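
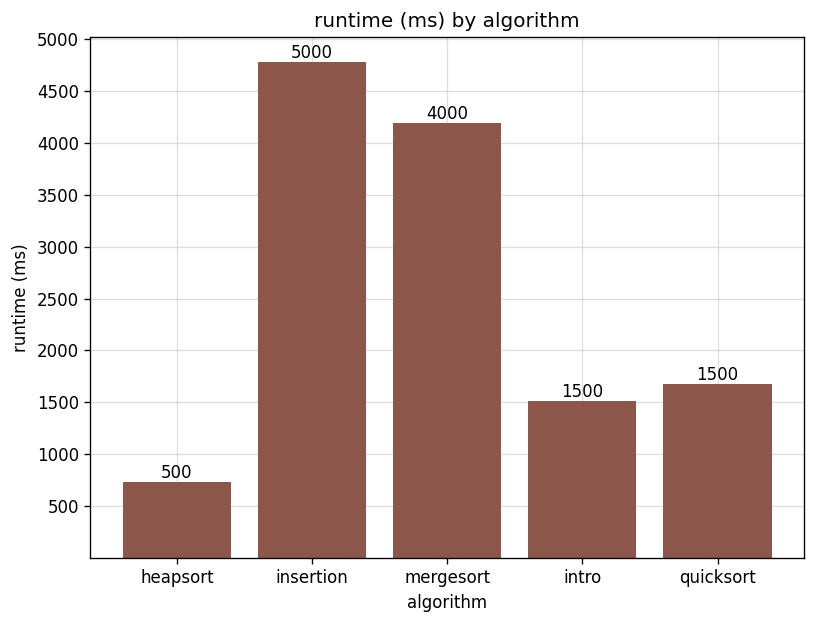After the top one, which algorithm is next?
Top 3: insertion ≈ 5000, mergesort ≈ 4000, quicksort ≈ 1500.

mergesort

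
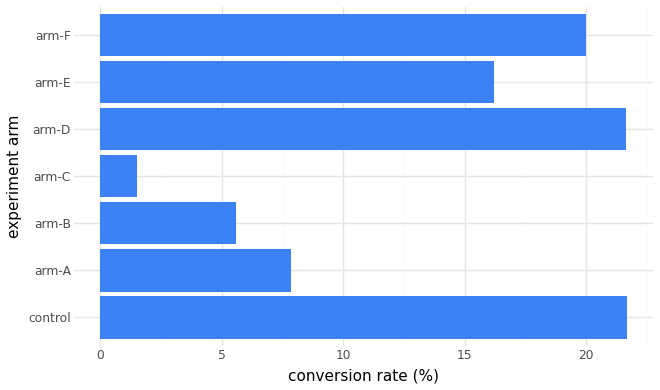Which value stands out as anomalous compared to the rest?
arm-C

arm-C ≈ 2; the rest sit between ≈ 6 and ≈ 22.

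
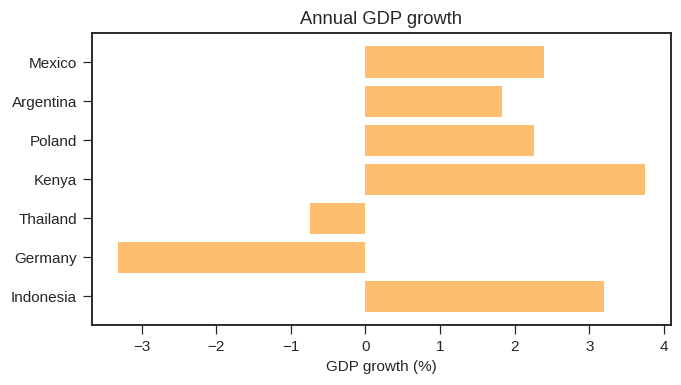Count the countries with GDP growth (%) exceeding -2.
Above -2: Mexico, Argentina, Poland, Kenya, Thailand, Indonesia.

6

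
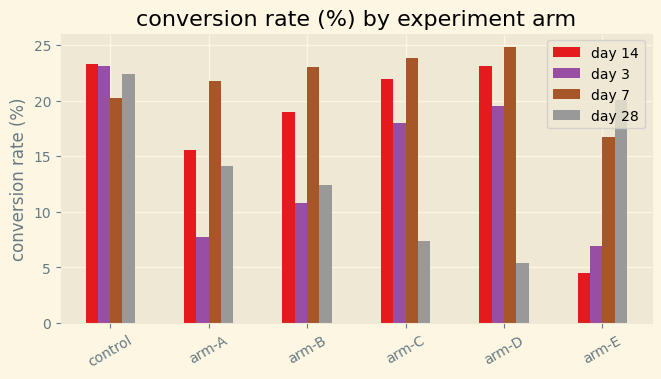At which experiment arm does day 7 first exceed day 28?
control: day 7 ≈ 20 vs day 28 ≈ 20 (not yet); arm-A: day 7 ≈ 20 vs day 28 ≈ 15 (first crossover).

arm-A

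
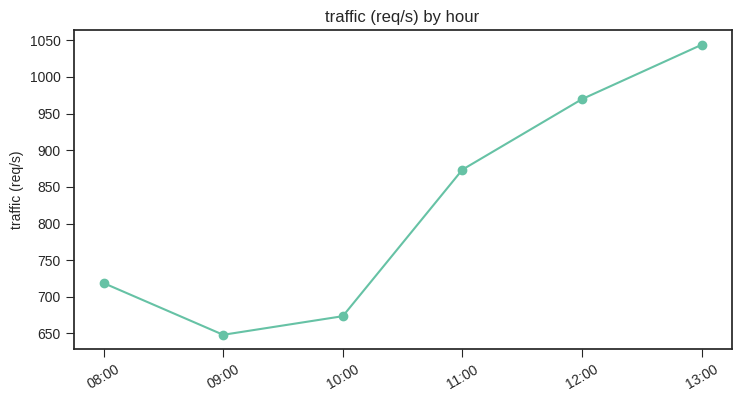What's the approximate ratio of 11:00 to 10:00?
≈ 1.31×

11:00 ≈ 850, 10:00 ≈ 650; 850/650 ≈ 1.31.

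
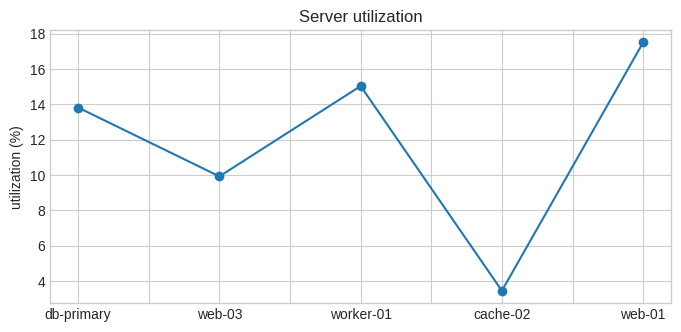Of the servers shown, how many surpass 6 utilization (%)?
Above 6: db-primary, web-03, worker-01, web-01.

4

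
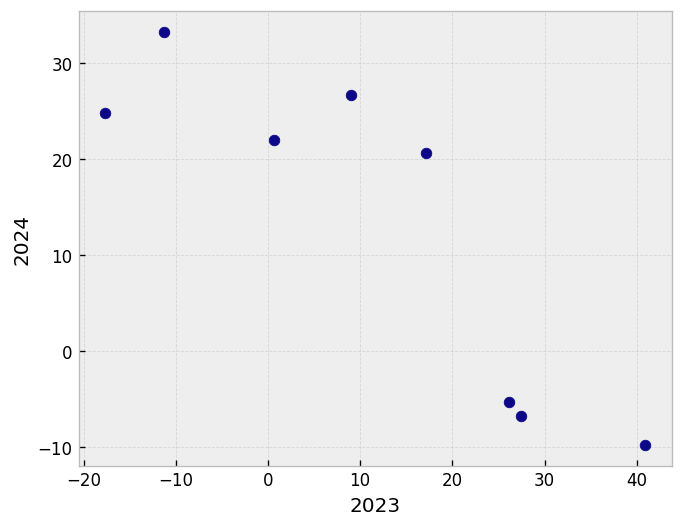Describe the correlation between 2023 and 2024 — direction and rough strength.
Points are negatively correlated; strong (|r| ≈ 0.9).

negative, strong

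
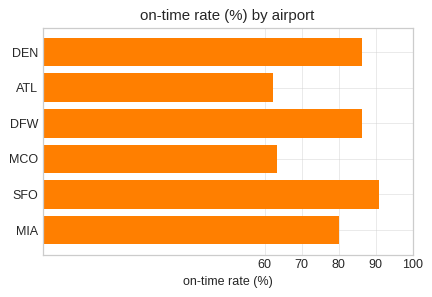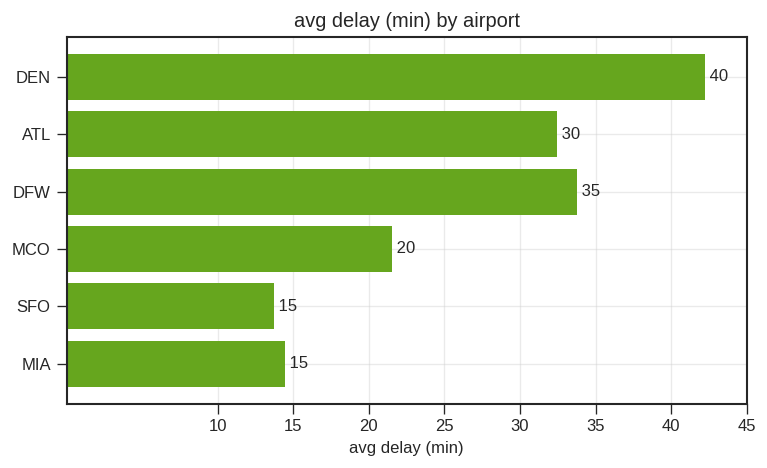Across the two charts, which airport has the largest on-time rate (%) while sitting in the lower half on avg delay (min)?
Chart 2 median avg delay (min) ≈ 25; below-median airports: MCO, SFO, MIA. Among those, SFO has the highest on-time rate (%) (≈ 90).

SFO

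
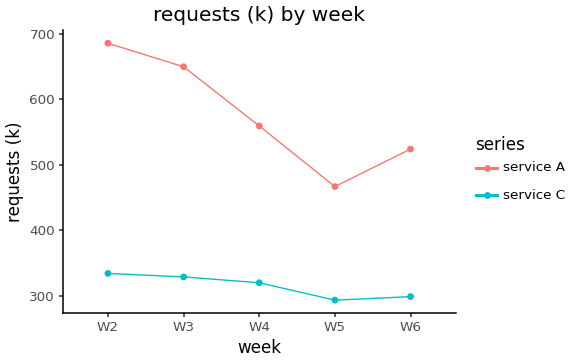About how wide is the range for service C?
Max W2 ≈ 350, min W5 ≈ 300; range ≈ 50.

≈ 50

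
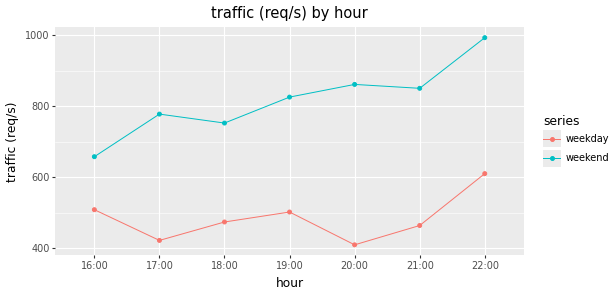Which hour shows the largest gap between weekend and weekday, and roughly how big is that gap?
20:00, ≈ 450 req/s

20:00: weekend ≈ 850, weekday ≈ 400 → gap ≈ 450. Next-largest (21:00) is only ≈ 400.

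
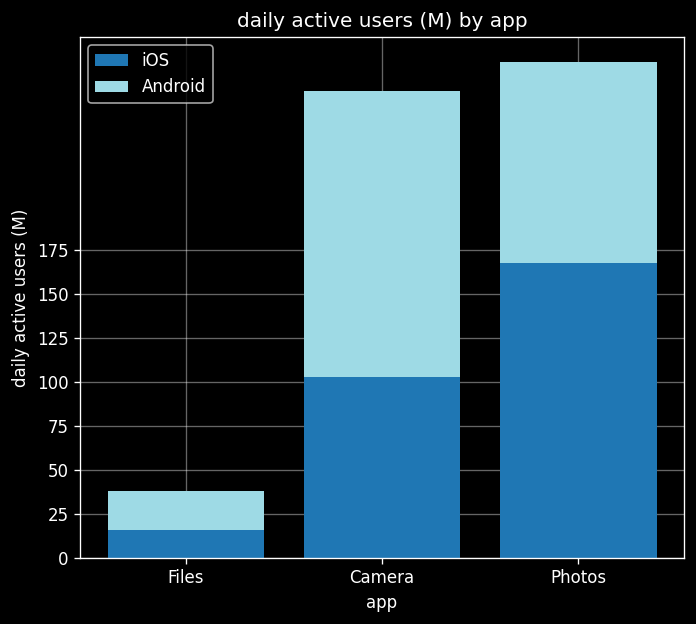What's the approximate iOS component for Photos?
≈ 175

iOS top ≈ 175, bottom ≈ 0; segment ≈ 175.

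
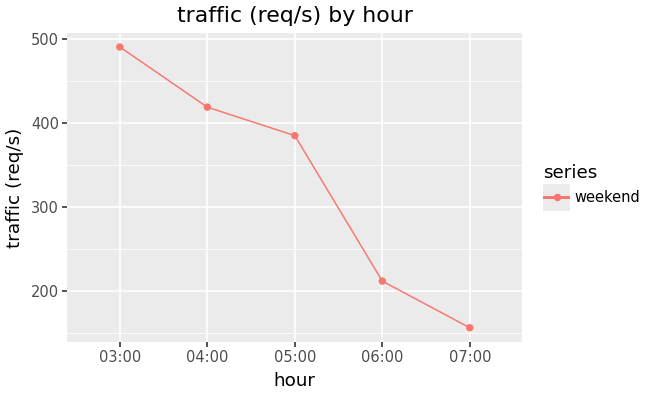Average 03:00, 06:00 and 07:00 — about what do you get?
≈ 283

(500 + 200 + 150) / 3 ≈ 283.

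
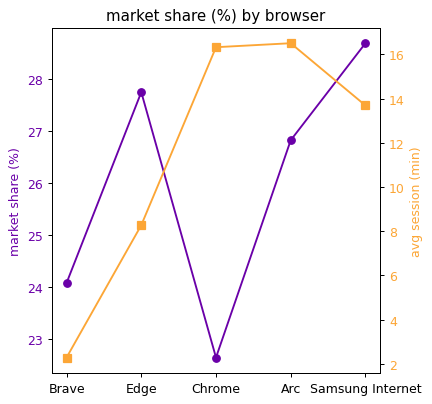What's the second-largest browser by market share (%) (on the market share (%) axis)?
Top 3 (on the market share (%) axis): Samsung Internet ≈ 29, Edge ≈ 28, Arc ≈ 27.

Edge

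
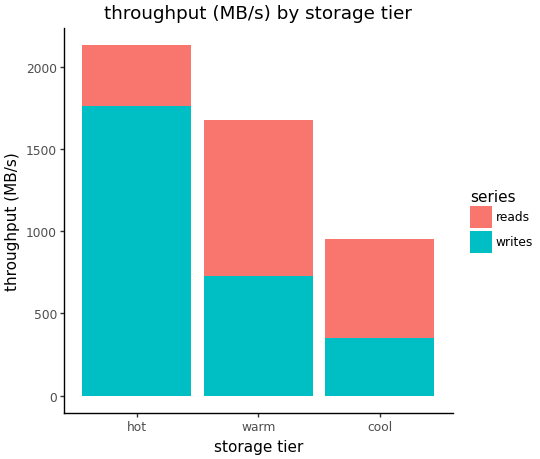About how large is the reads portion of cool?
≈ 600

reads top ≈ 1000, bottom ≈ 400; segment ≈ 600.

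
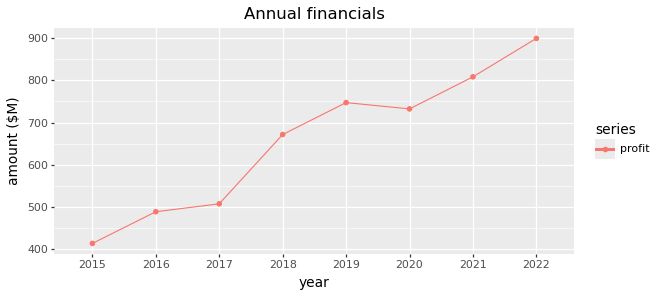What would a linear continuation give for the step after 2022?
≈ 975

Last three: 750, 800, 900 → slope ≈ 75/step → next ≈ 975.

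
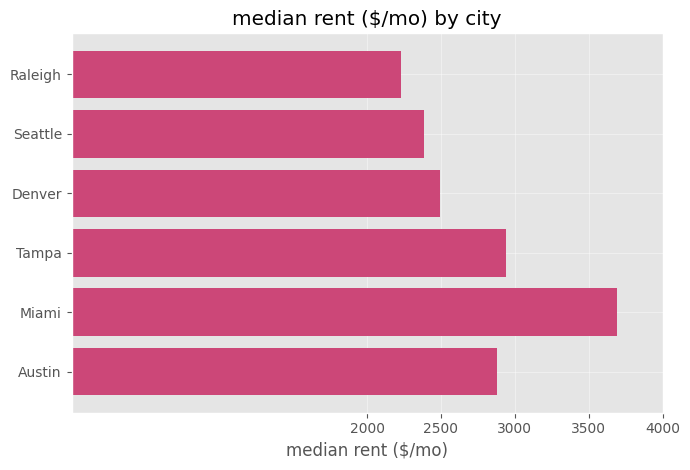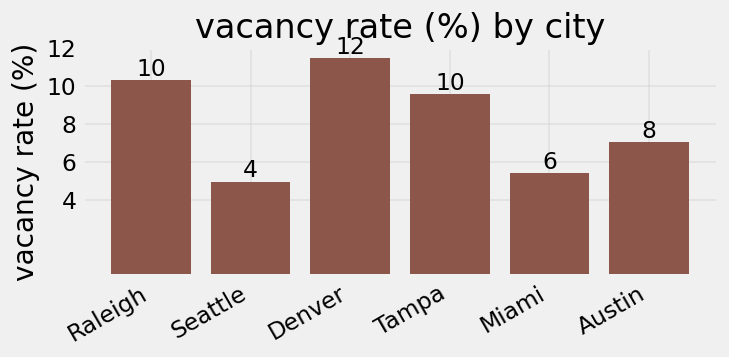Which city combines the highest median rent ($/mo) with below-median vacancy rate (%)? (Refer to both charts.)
Miami

Chart 2 median vacancy rate (%) ≈ 8; below-median cities: Seattle, Miami, Austin. Among those, Miami has the highest median rent ($/mo) (≈ 3500).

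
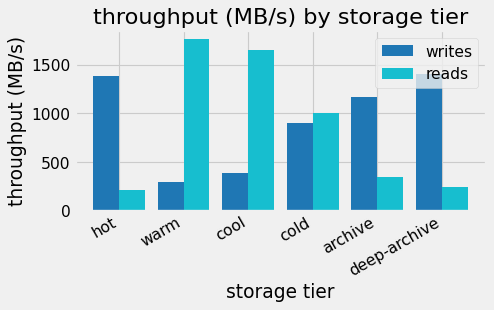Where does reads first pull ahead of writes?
warm

hot: reads ≈ 200 vs writes ≈ 1400 (not yet); warm: reads ≈ 1800 vs writes ≈ 200 (first crossover).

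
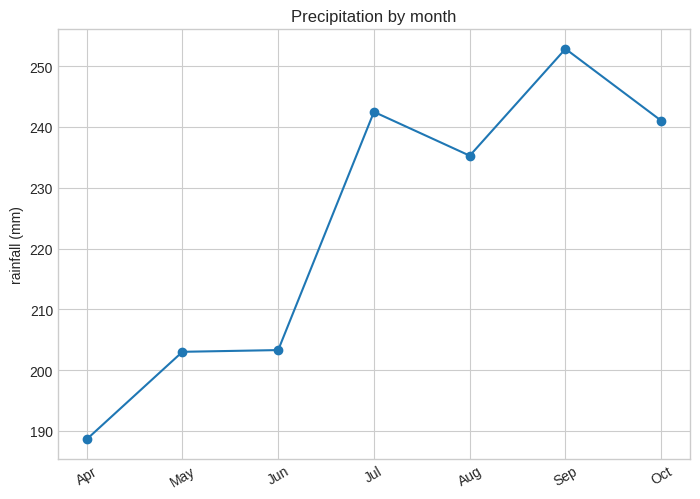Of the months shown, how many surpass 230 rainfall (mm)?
4

Above 230: Jul, Aug, Sep, Oct.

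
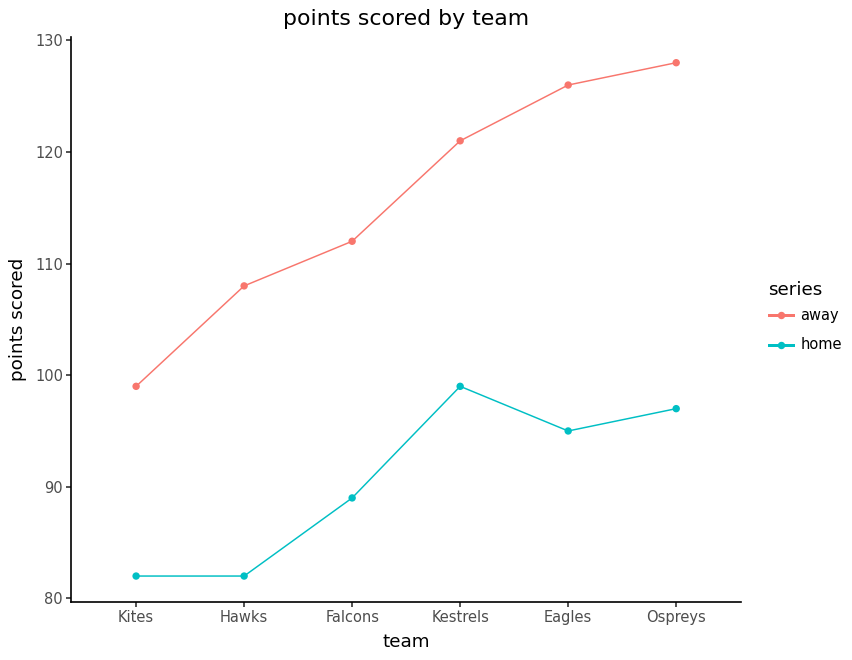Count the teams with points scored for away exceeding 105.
Above 105: Hawks, Falcons, Kestrels, Eagles, Ospreys.

5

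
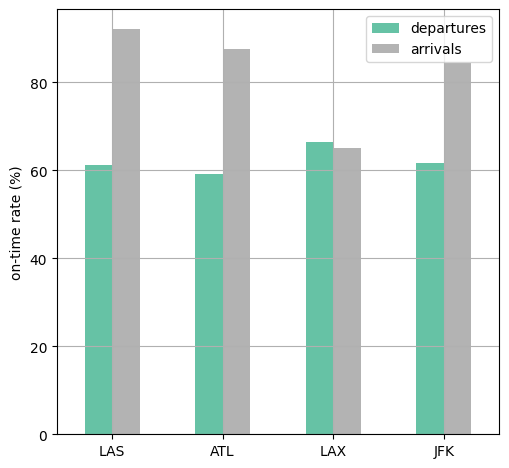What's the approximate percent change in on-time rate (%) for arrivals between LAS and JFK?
LAS ≈ 90, JFK ≈ 80; (80 − 90) / 90 ≈ -11.1%.

≈ -11.1%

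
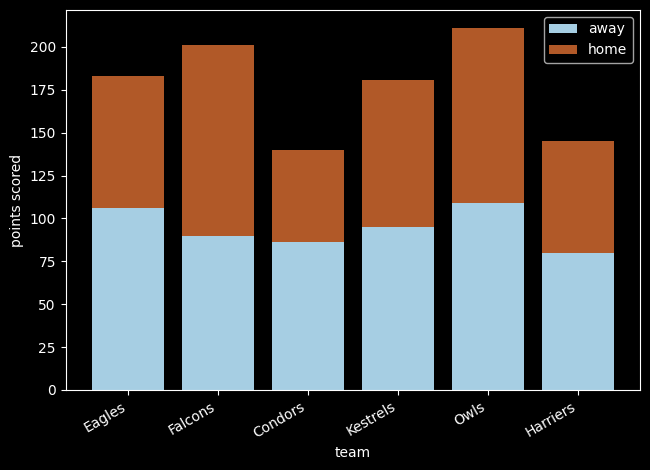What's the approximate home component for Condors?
≈ 60

home top ≈ 140, bottom ≈ 80; segment ≈ 60.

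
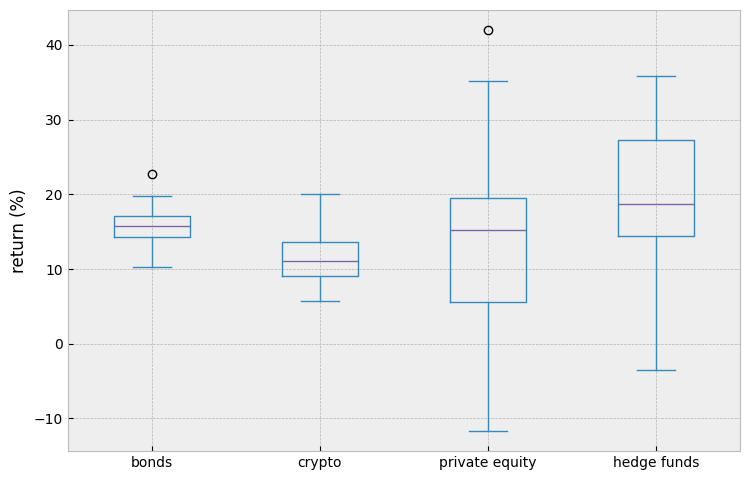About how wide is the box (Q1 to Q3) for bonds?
≈ 3

Q3 ≈ 17, Q1 ≈ 14; IQR ≈ 3.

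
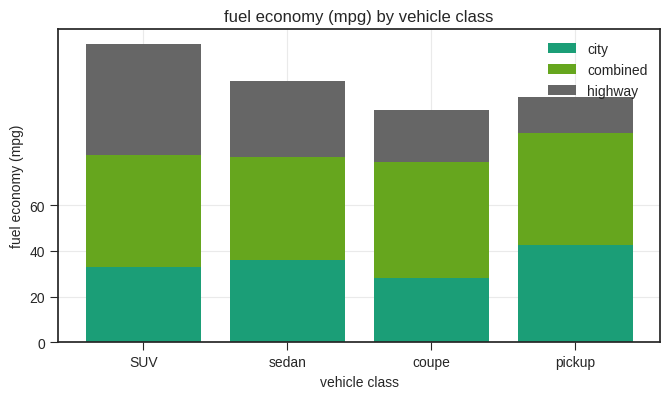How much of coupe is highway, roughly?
highway top ≈ 100, bottom ≈ 80; segment ≈ 20.

≈ 20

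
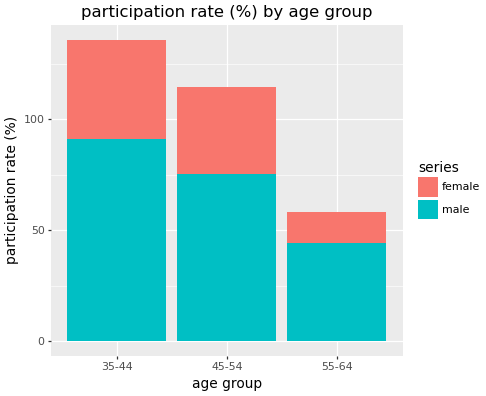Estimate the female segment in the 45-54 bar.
≈ 40

female top ≈ 120, bottom ≈ 80; segment ≈ 40.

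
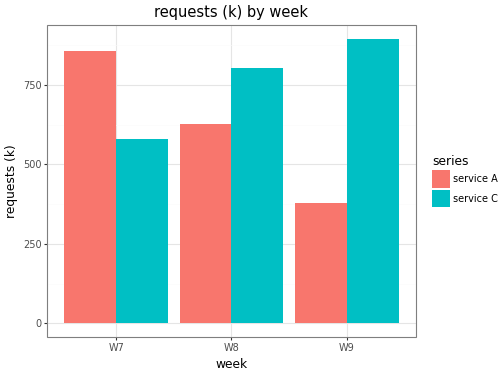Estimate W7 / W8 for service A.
≈ 1.5×

W7 ≈ 900, W8 ≈ 600; 900/600 ≈ 1.5.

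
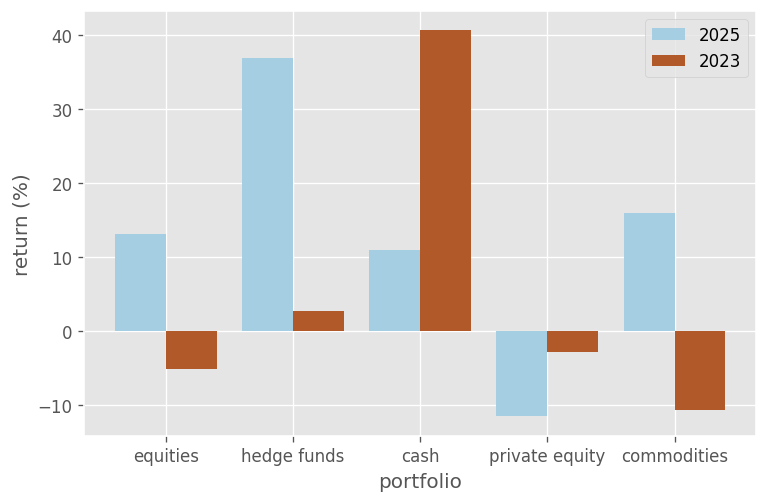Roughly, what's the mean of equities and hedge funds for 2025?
(15 + 35) / 2 ≈ 25.

≈ 25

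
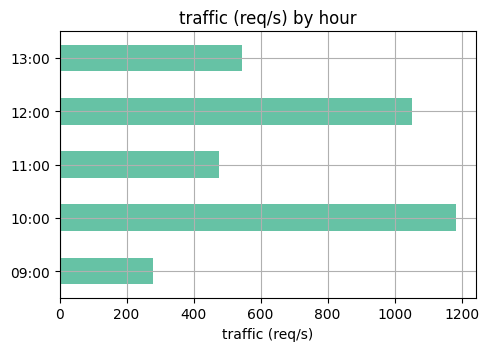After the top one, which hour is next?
Top 3: 10:00 ≈ 1200, 12:00 ≈ 1100, 13:00 ≈ 500.

12:00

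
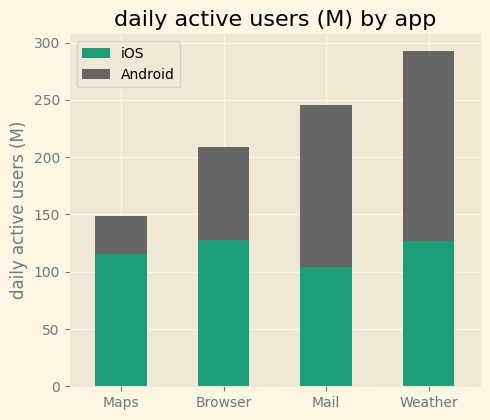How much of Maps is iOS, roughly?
iOS top ≈ 125, bottom ≈ 0; segment ≈ 125.

≈ 125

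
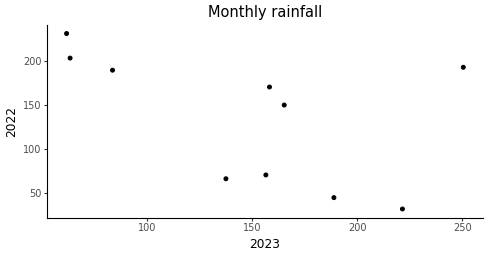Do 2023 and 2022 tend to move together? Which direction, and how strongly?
negative, moderate

Points are negatively correlated; moderate (|r| ≈ 0.5).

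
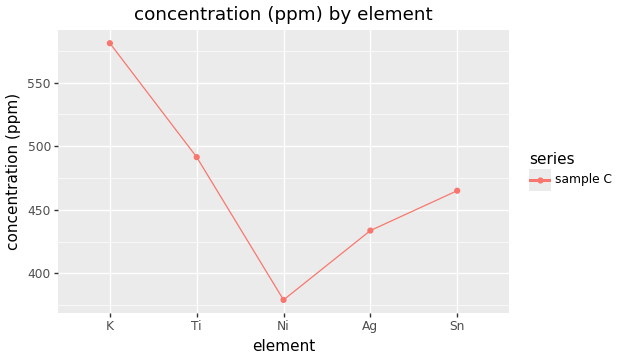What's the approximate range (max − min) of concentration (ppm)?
≈ 200

Max K ≈ 580, min Ni ≈ 380; range ≈ 200.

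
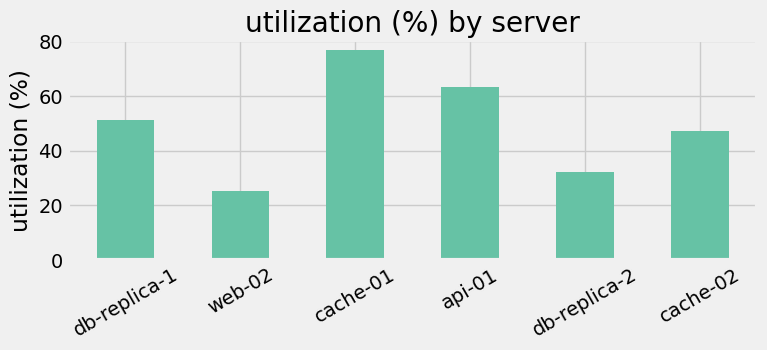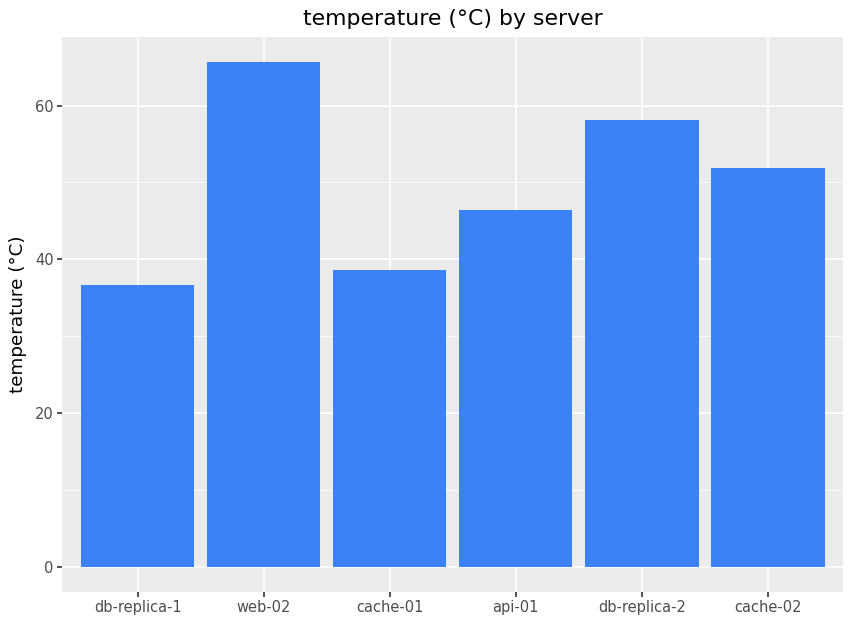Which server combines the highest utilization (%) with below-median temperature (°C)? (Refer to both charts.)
Chart 2 median temperature (°C) ≈ 50; below-median servers: db-replica-1, cache-01, api-01. Among those, cache-01 has the highest utilization (%) (≈ 80).

cache-01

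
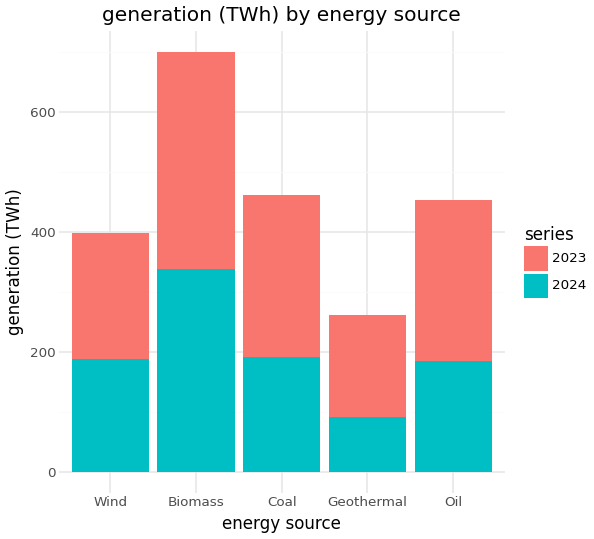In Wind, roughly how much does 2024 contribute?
≈ 200

2024 top ≈ 200, bottom ≈ 0; segment ≈ 200.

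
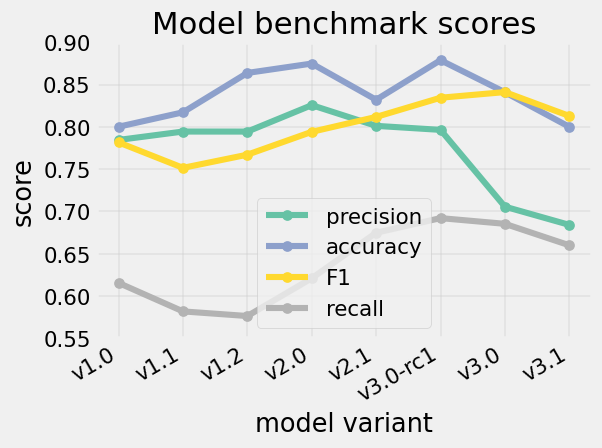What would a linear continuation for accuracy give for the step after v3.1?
Last three: 0.90, 0.85, 0.80 → slope ≈ -0.05/step → next ≈ 0.75.

≈ 0.75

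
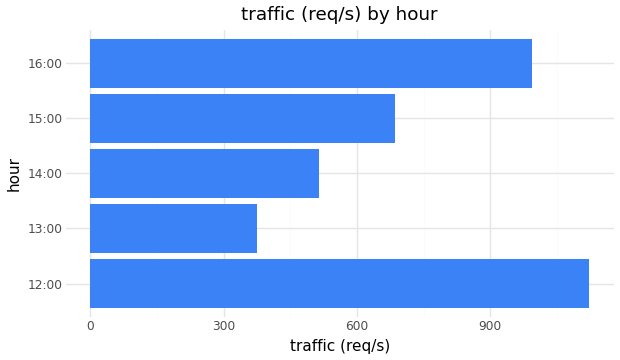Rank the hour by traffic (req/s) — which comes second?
Top 3: 12:00 ≈ 1100, 16:00 ≈ 1000, 15:00 ≈ 700.

16:00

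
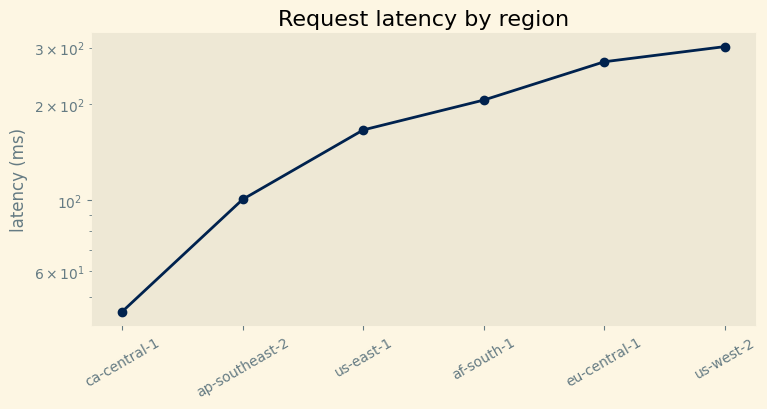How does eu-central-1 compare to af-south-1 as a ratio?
≈ 1.38×

eu-central-1 ≈ 275, af-south-1 ≈ 200; 275/200 ≈ 1.38.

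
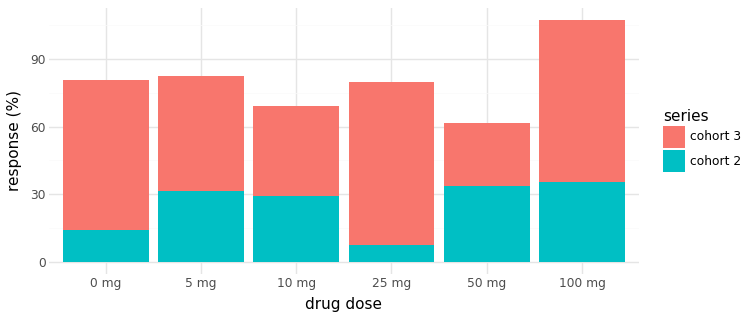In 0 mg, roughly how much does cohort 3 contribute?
≈ 70

cohort 3 top ≈ 80, bottom ≈ 10; segment ≈ 70.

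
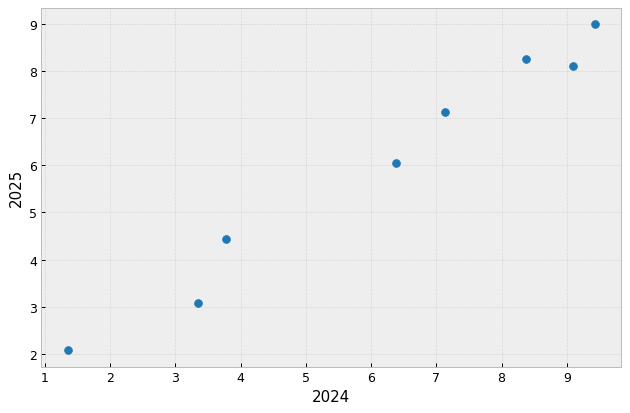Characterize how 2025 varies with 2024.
Points are positively correlated; strong (|r| ≈ 1.0).

positive, strong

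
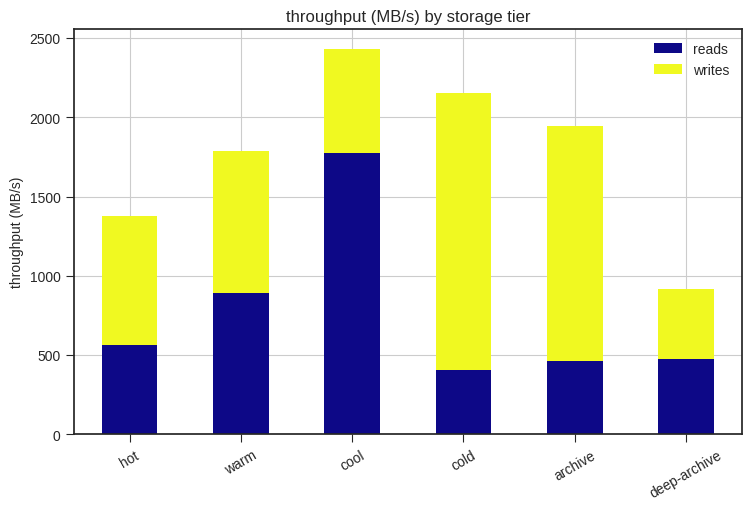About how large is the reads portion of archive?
≈ 500

reads top ≈ 500, bottom ≈ 0; segment ≈ 500.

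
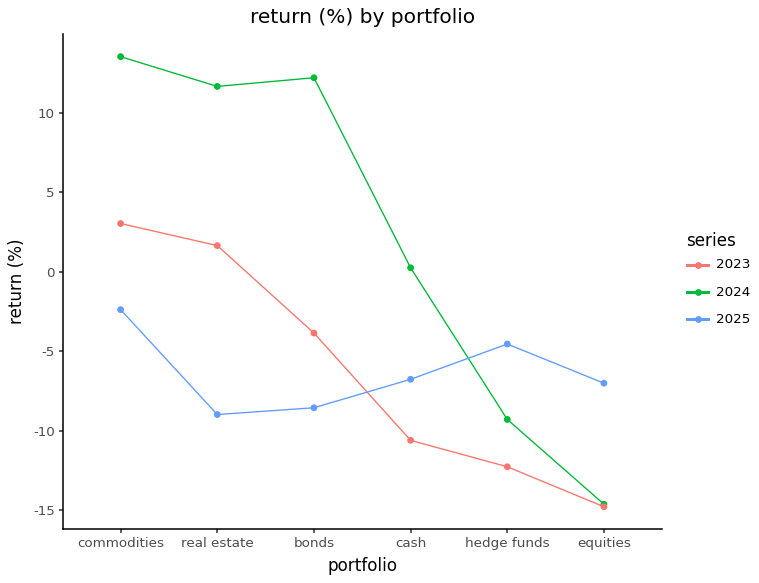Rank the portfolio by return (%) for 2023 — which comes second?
Top 3 for 2023: commodities ≈ 5, real estate ≈ 0, bonds ≈ -5.

real estate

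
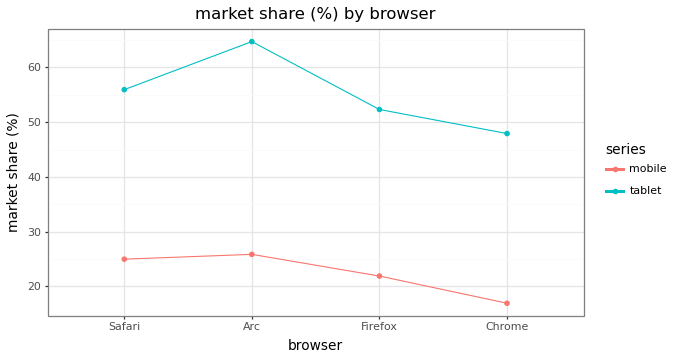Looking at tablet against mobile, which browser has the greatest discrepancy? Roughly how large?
Arc: tablet ≈ 65, mobile ≈ 25 → gap ≈ 40. Next-largest (Chrome) is only ≈ 35.

Arc, ≈ 40 %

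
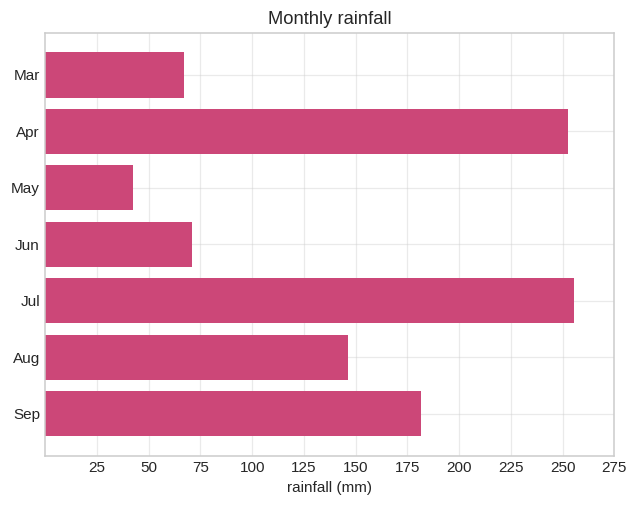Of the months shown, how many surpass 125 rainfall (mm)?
Above 125: Apr, Jul, Aug, Sep.

4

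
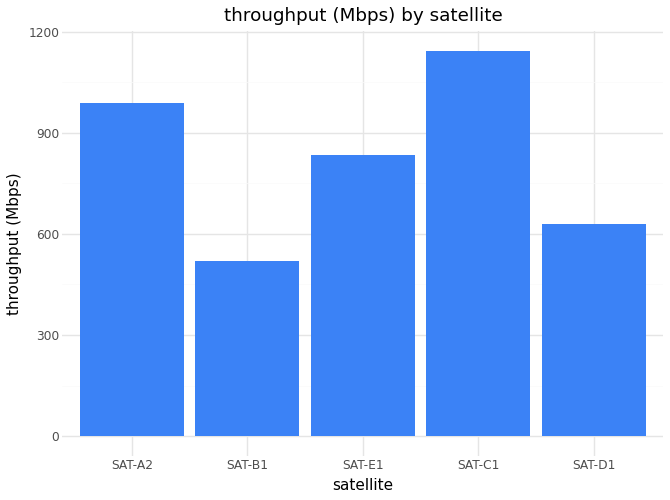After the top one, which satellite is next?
SAT-A2

Top 3: SAT-C1 ≈ 1100, SAT-A2 ≈ 1000, SAT-E1 ≈ 800.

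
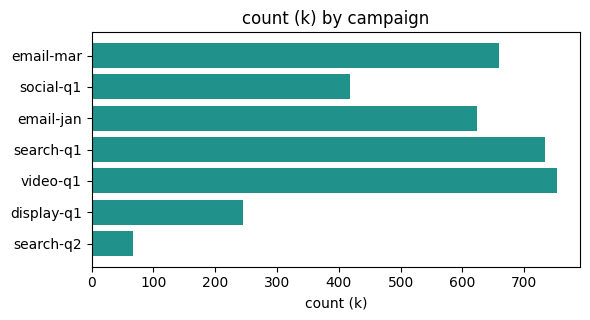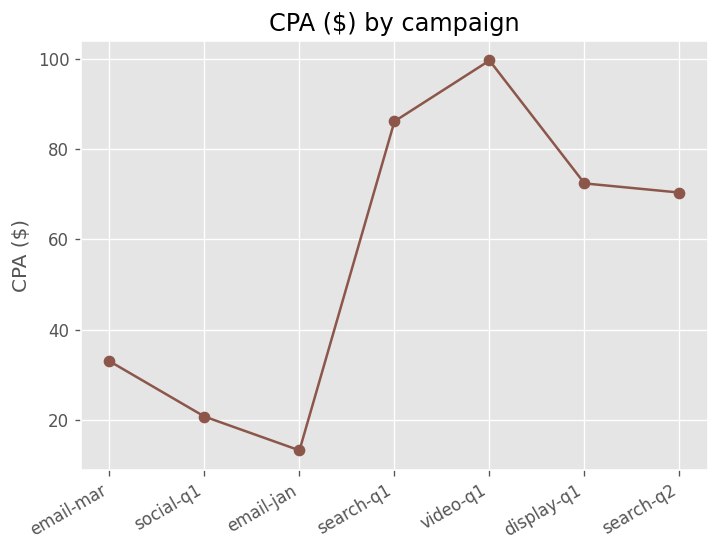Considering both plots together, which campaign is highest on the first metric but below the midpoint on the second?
Chart 2 median CPA ($) ≈ 70; below-median campaigns: email-mar, social-q1, email-jan. Among those, email-mar has the highest count (k) (≈ 700).

email-mar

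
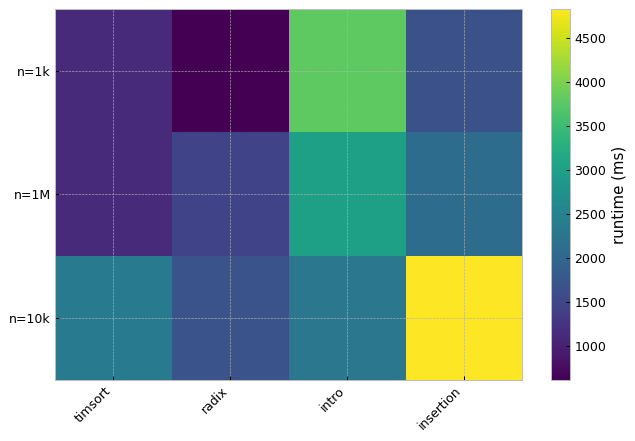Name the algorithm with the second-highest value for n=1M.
insertion

Top 3 for n=1M: intro ≈ 3000, insertion ≈ 2000, radix ≈ 1500.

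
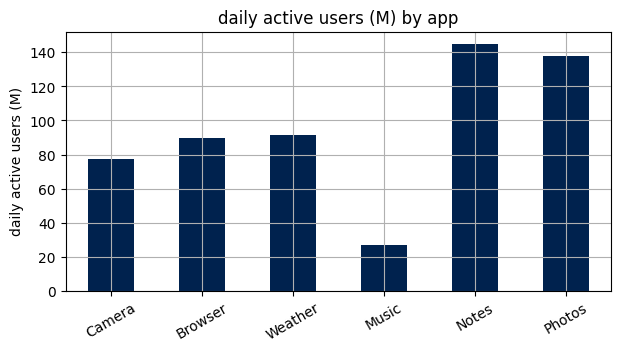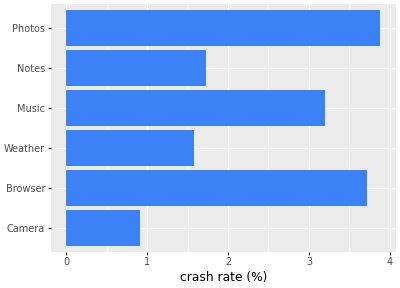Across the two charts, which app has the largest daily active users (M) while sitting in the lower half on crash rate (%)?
Chart 2 median crash rate (%) ≈ 2.5; below-median apps: Camera, Weather, Notes. Among those, Notes has the highest daily active users (M) (≈ 140).

Notes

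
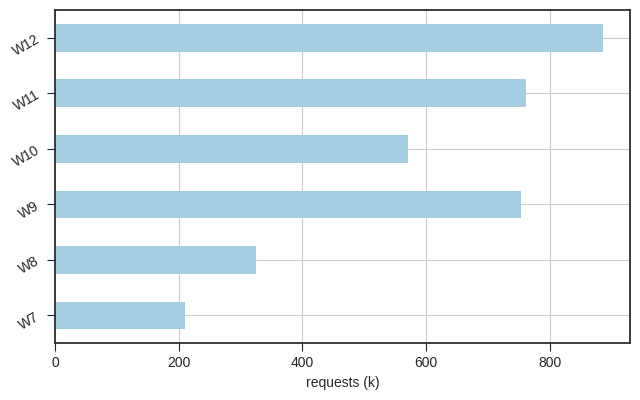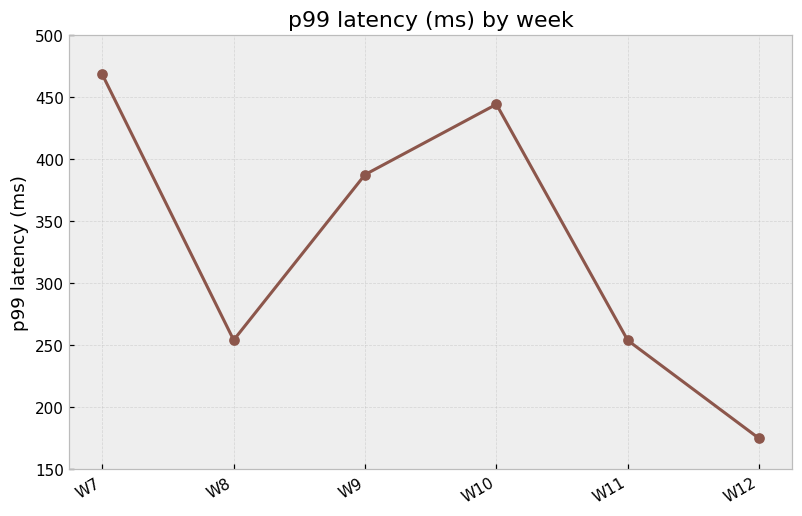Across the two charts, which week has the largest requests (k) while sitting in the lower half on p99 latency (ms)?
W12

Chart 2 median p99 latency (ms) ≈ 300; below-median weeks: W8, W11, W12. Among those, W12 has the highest requests (k) (≈ 900).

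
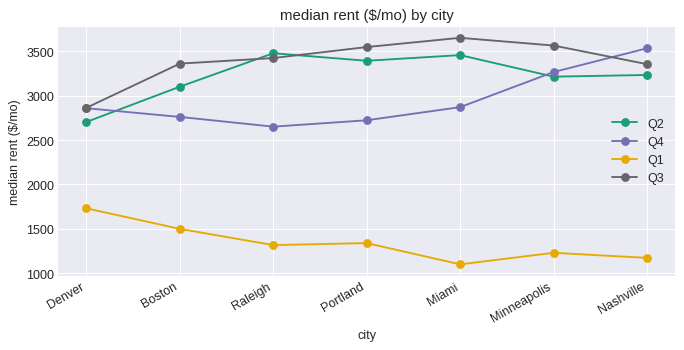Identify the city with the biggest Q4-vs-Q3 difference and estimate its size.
Portland, ≈ 1000 $/mo

Portland: Q4 ≈ 2500, Q3 ≈ 3500 → gap ≈ 1000. Next-largest (Miami) is only ≈ 500.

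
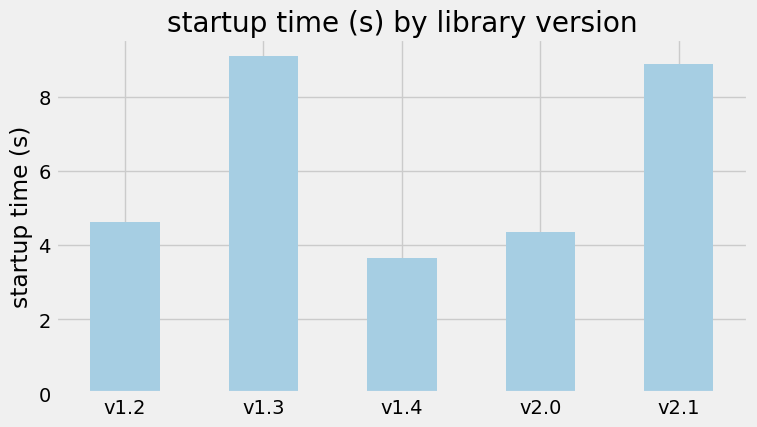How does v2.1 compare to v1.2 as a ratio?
v2.1 ≈ 9, v1.2 ≈ 5; 9/5 ≈ 1.8.

≈ 1.8×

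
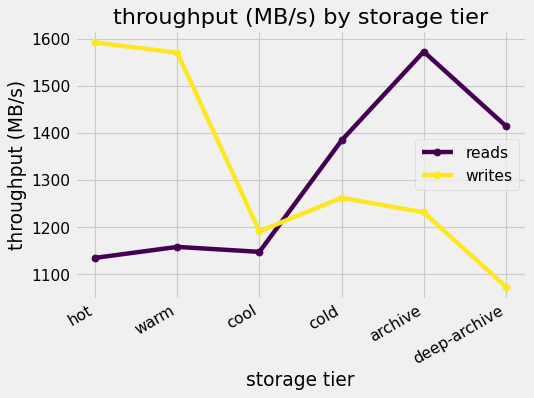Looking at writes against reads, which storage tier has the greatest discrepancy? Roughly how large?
hot, ≈ 450 MB/s

hot: writes ≈ 1600, reads ≈ 1150 → gap ≈ 450. Next-largest (warm) is only ≈ 400.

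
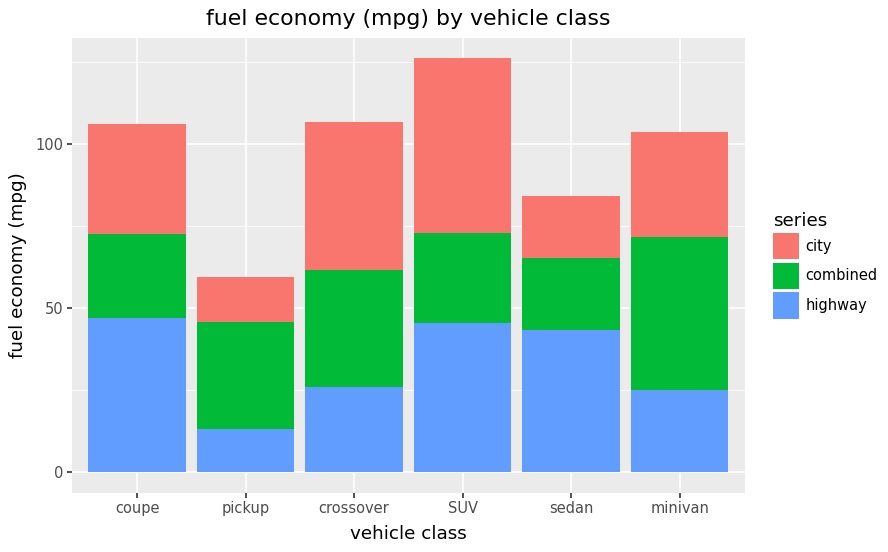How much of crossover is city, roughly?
≈ 40

city top ≈ 100, bottom ≈ 60; segment ≈ 40.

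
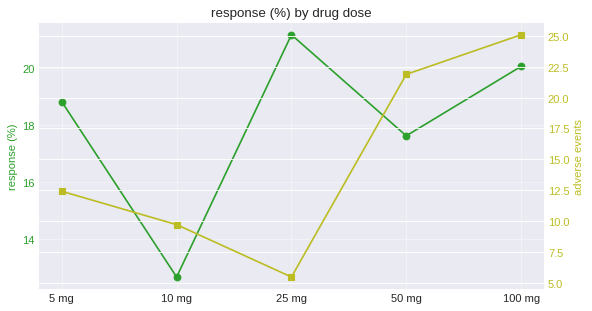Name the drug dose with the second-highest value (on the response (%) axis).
100 mg

Top 3 (on the response (%) axis): 25 mg ≈ 21, 100 mg ≈ 20, 5 mg ≈ 19.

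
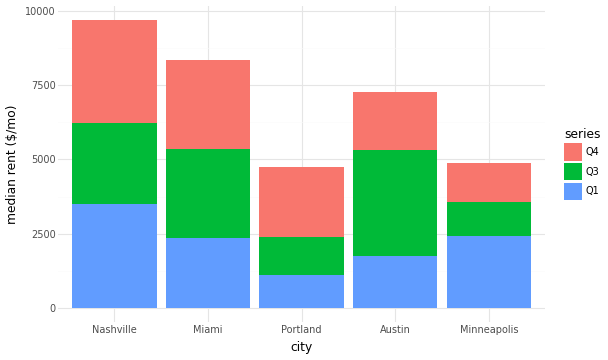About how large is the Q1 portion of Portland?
≈ 1000

Q1 top ≈ 1000, bottom ≈ 0; segment ≈ 1000.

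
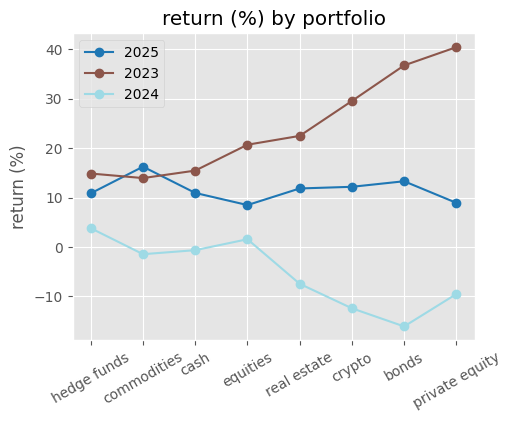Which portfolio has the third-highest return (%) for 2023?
Top 4 for 2023: private equity ≈ 40, bonds ≈ 35, crypto ≈ 30, real estate ≈ 20.

crypto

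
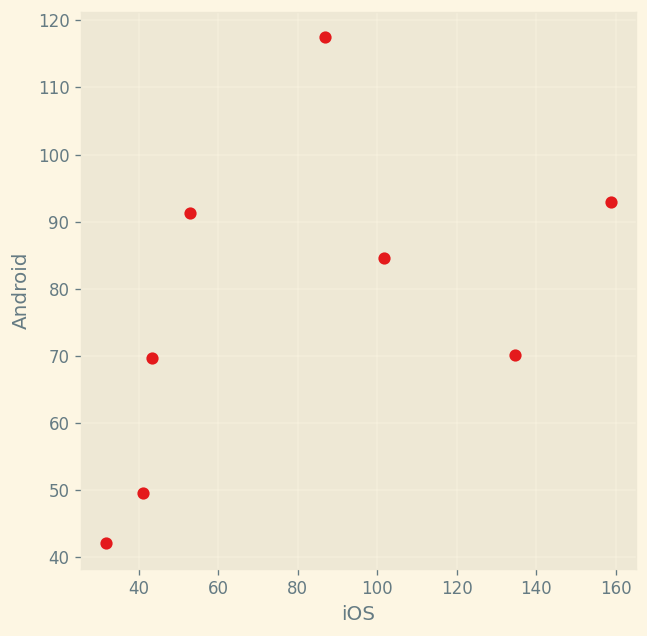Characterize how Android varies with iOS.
positive, moderate

Points are positively correlated; moderate (|r| ≈ 0.5).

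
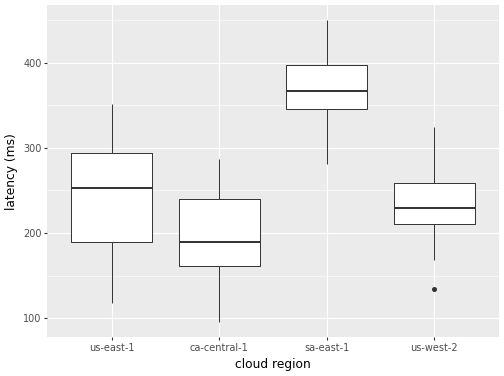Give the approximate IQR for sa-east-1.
≈ 60

Q3 ≈ 400, Q1 ≈ 340; IQR ≈ 60.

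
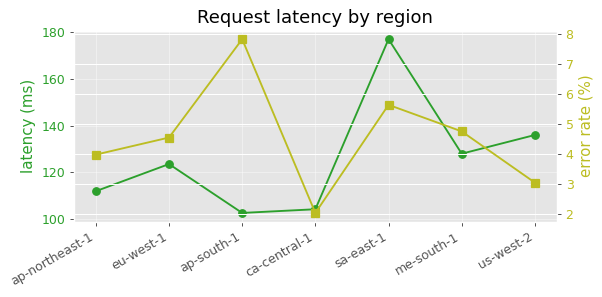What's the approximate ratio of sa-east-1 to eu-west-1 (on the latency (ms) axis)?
≈ 1.5×

sa-east-1 ≈ 180, eu-west-1 ≈ 120; 180/120 ≈ 1.5.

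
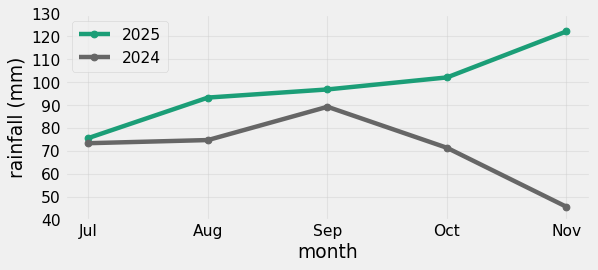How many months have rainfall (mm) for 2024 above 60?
Above 60: Jul, Aug, Sep, Oct.

4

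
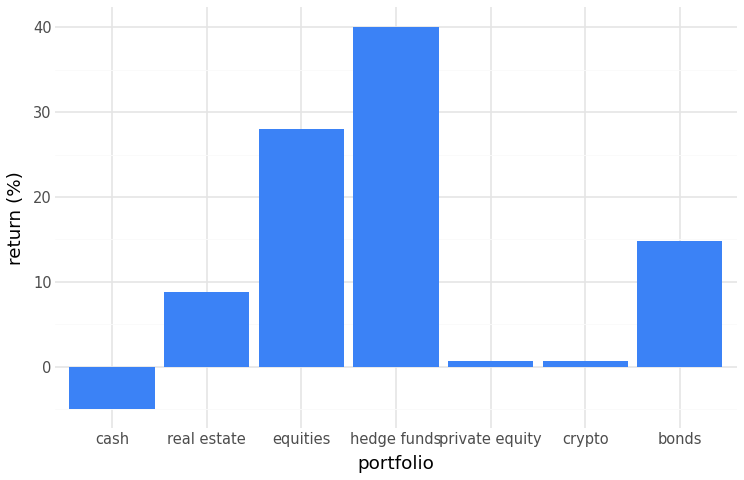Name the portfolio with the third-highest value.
Top 4: hedge funds ≈ 40, equities ≈ 30, bonds ≈ 15, real estate ≈ 10.

bonds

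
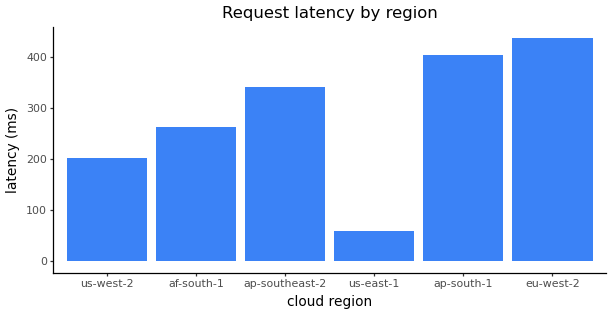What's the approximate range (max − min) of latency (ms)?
Max eu-west-2 ≈ 450, min us-east-1 ≈ 50; range ≈ 400.

≈ 400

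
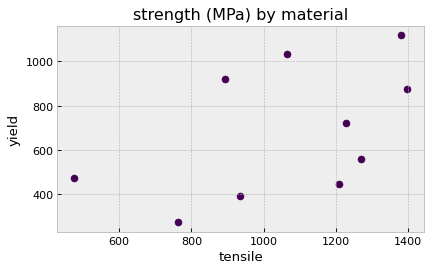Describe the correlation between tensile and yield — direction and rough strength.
positive, moderate

Points are positively correlated; moderate (|r| ≈ 0.5).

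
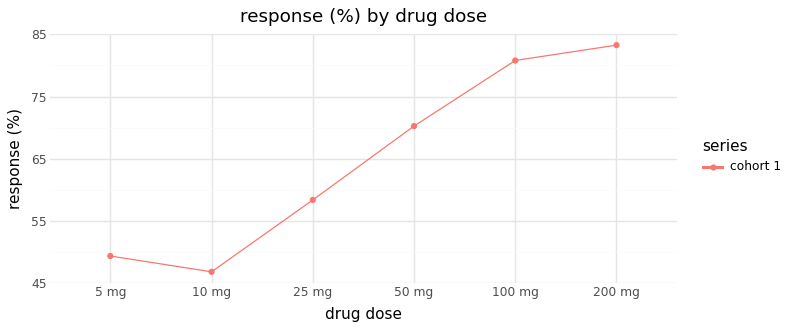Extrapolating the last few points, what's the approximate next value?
≈ 92.5

Last three: 70, 80, 85 → slope ≈ 7.5/step → next ≈ 92.5.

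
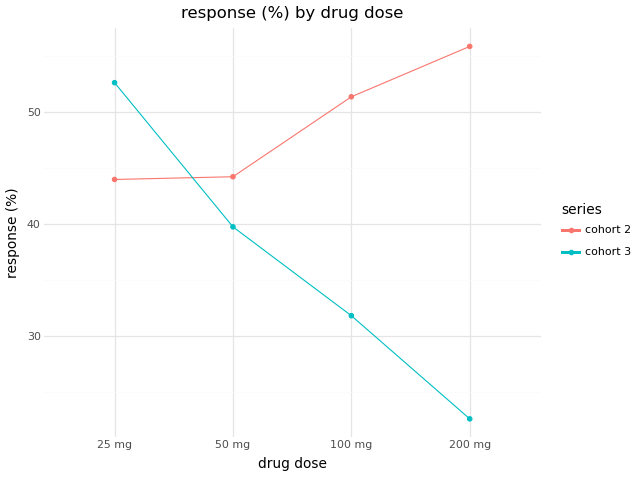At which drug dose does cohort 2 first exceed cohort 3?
50 mg

25 mg: cohort 2 ≈ 45 vs cohort 3 ≈ 55 (not yet); 50 mg: cohort 2 ≈ 45 vs cohort 3 ≈ 40 (first crossover).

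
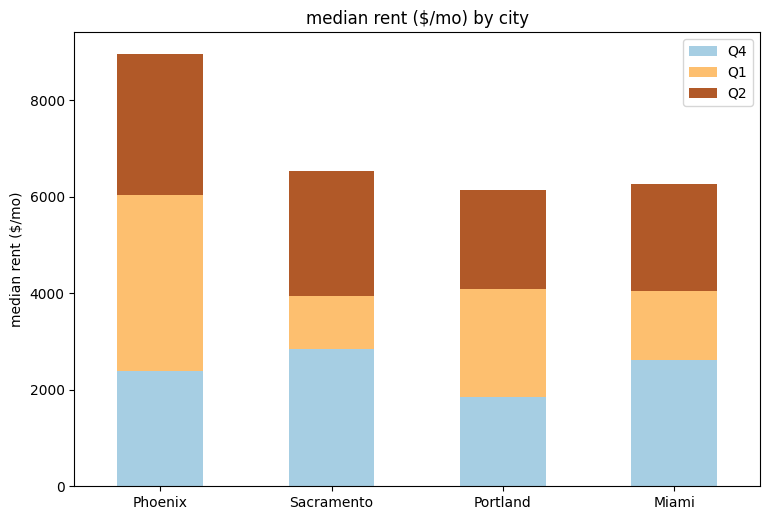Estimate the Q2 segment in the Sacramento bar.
Q2 top ≈ 7000, bottom ≈ 4000; segment ≈ 3000.

≈ 3000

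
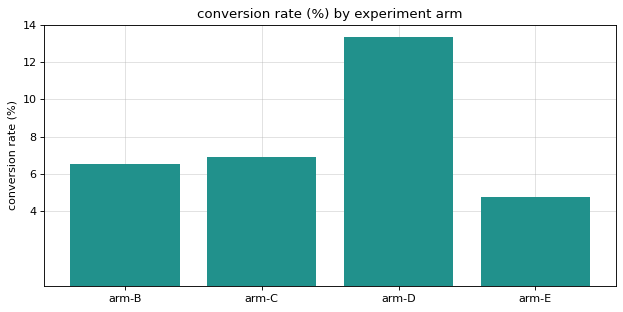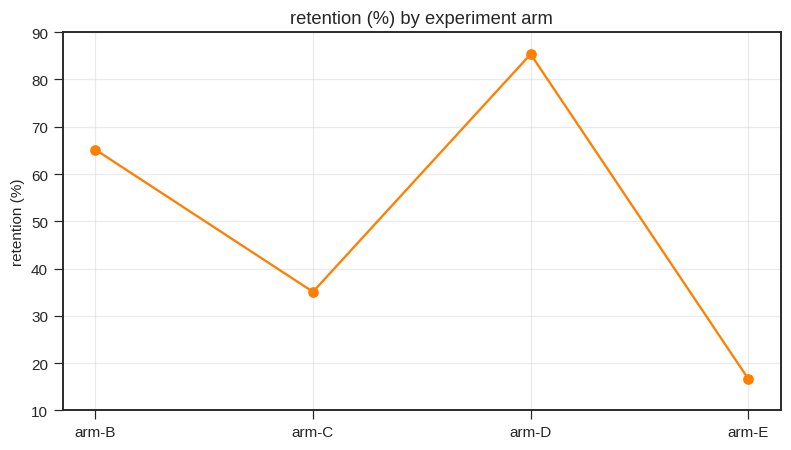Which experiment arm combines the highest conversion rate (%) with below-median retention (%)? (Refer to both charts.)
Chart 2 median retention (%) ≈ 50; below-median experiment arms: arm-C, arm-E. Among those, arm-C has the highest conversion rate (%) (≈ 6).

arm-C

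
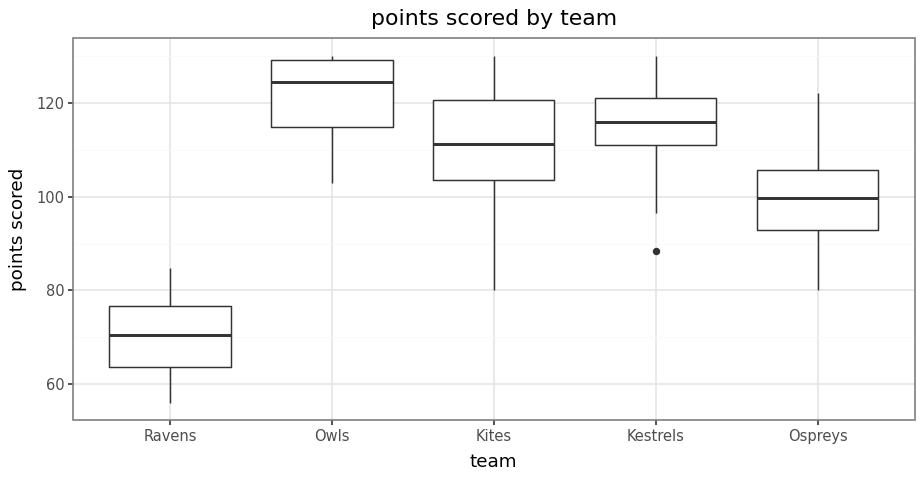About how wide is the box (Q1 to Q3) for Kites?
Q3 ≈ 120, Q1 ≈ 105; IQR ≈ 15.

≈ 15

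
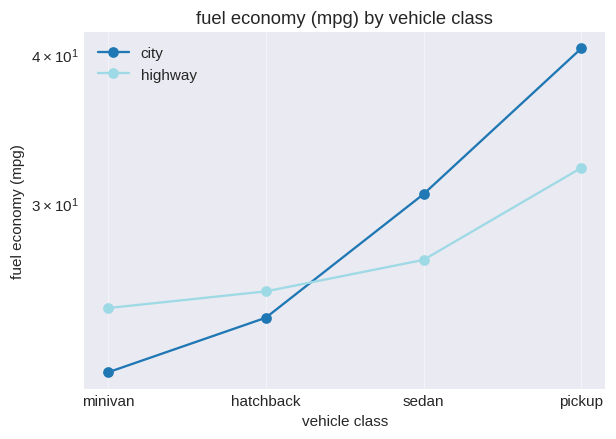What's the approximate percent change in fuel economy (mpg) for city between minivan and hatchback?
minivan ≈ 22, hatchback ≈ 24; (24 − 22) / 22 ≈ +9.1%.

≈ +9.1%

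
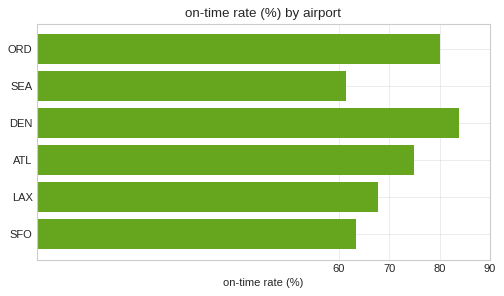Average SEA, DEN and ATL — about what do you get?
(60 + 80 + 70) / 3 ≈ 70.

≈ 70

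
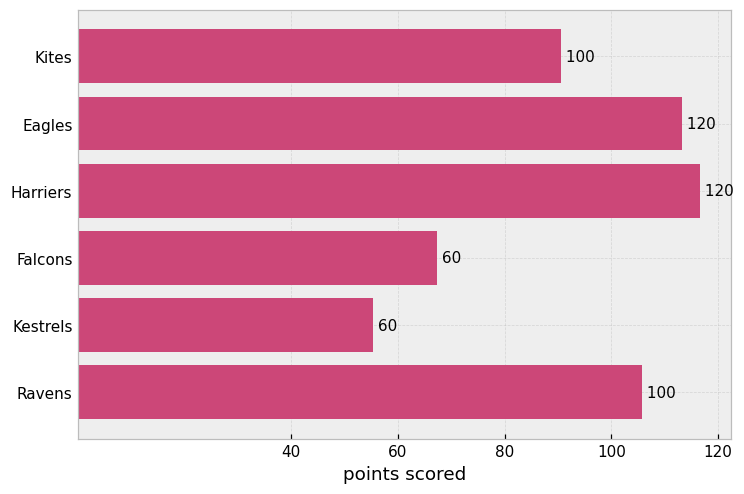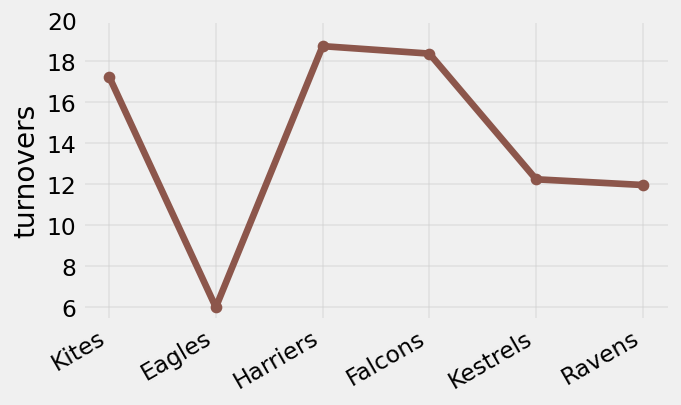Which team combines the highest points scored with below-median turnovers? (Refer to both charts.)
Chart 2 median turnovers ≈ 14; below-median teams: Eagles, Kestrels, Ravens. Among those, Eagles has the highest points scored (≈ 120).

Eagles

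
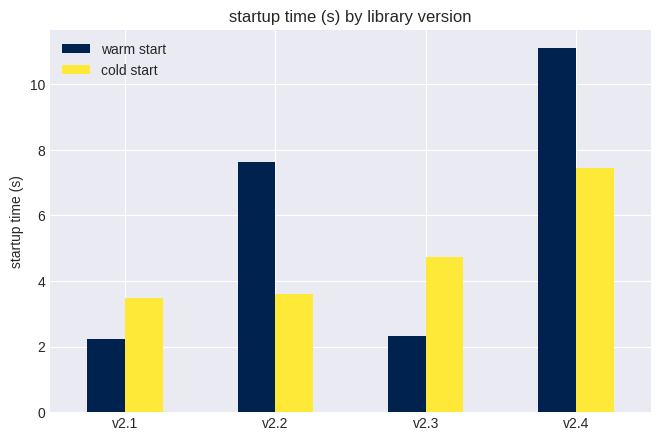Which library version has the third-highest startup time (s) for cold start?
v2.2

Top 4 for cold start: v2.4 ≈ 7, v2.3 ≈ 5, v2.2 ≈ 4, v2.1 ≈ 3.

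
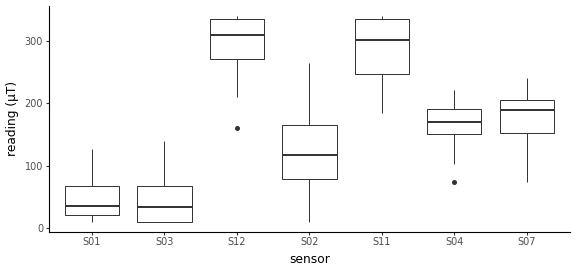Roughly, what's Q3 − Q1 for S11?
≈ 75

Q3 ≈ 325, Q1 ≈ 250; IQR ≈ 75.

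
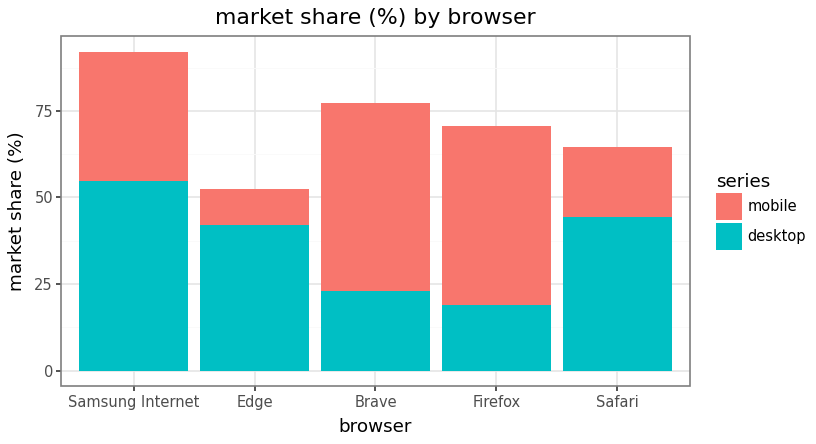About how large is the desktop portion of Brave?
desktop top ≈ 20, bottom ≈ 0; segment ≈ 20.

≈ 20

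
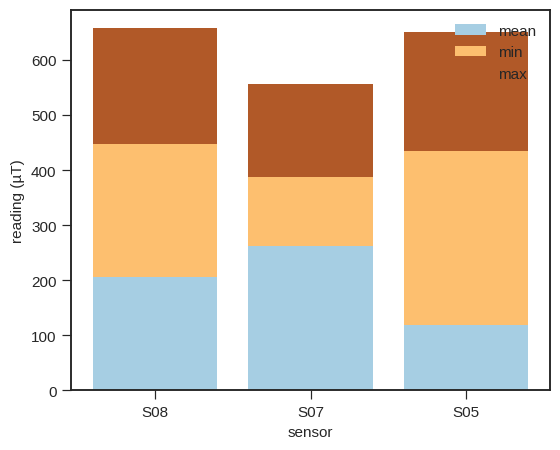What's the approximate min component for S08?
min top ≈ 400, bottom ≈ 200; segment ≈ 200.

≈ 200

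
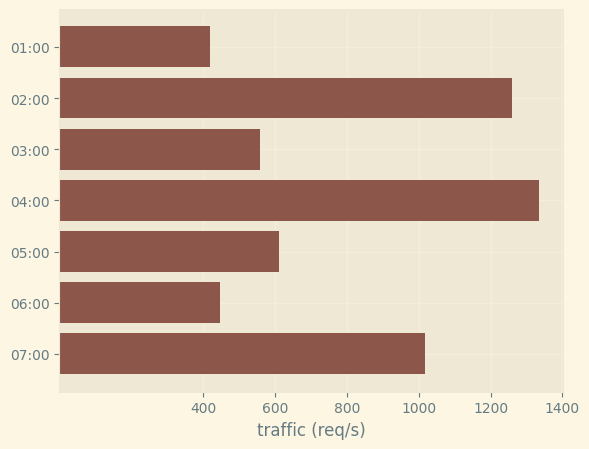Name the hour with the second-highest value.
Top 3: 04:00 ≈ 1400, 02:00 ≈ 1200, 07:00 ≈ 1000.

02:00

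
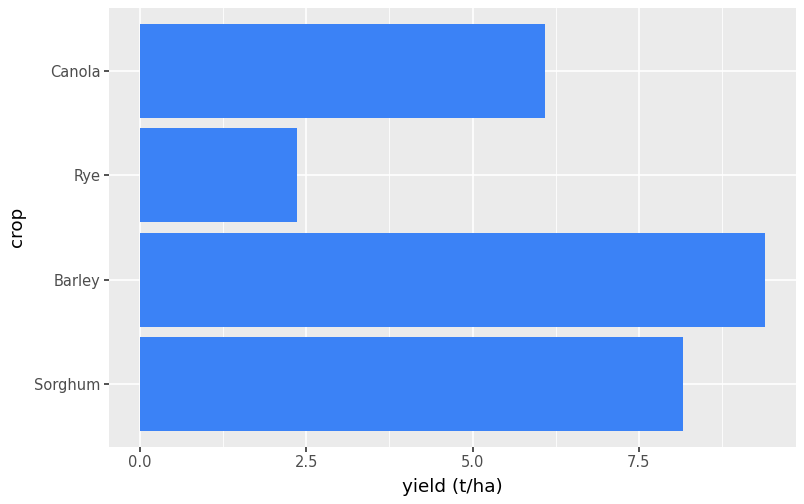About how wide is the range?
≈ 7

Max Barley ≈ 9, min Rye ≈ 2; range ≈ 7.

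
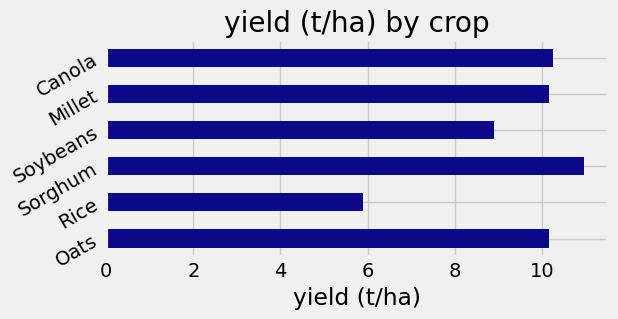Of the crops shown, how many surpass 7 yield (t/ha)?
Above 7: Oats, Sorghum, Soybeans, Millet, Canola.

5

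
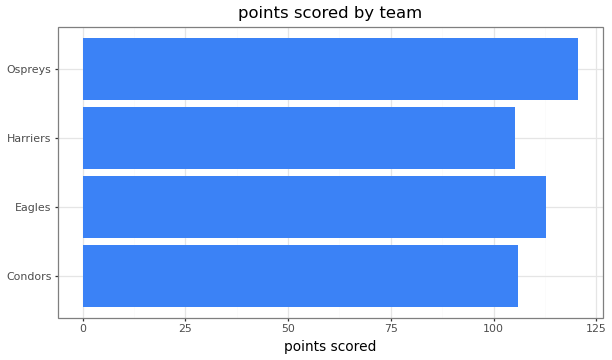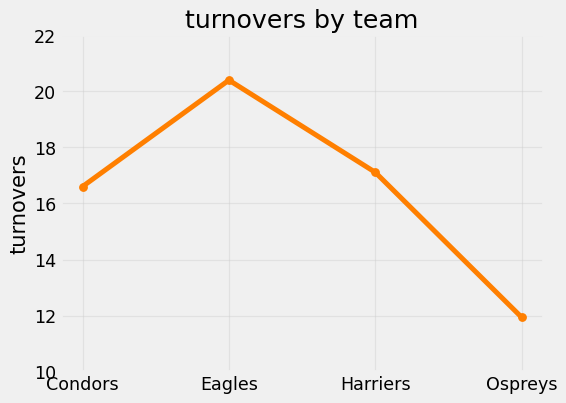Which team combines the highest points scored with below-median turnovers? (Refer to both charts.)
Ospreys

Chart 2 median turnovers ≈ 16; below-median teams: Condors, Ospreys. Among those, Ospreys has the highest points scored (≈ 120).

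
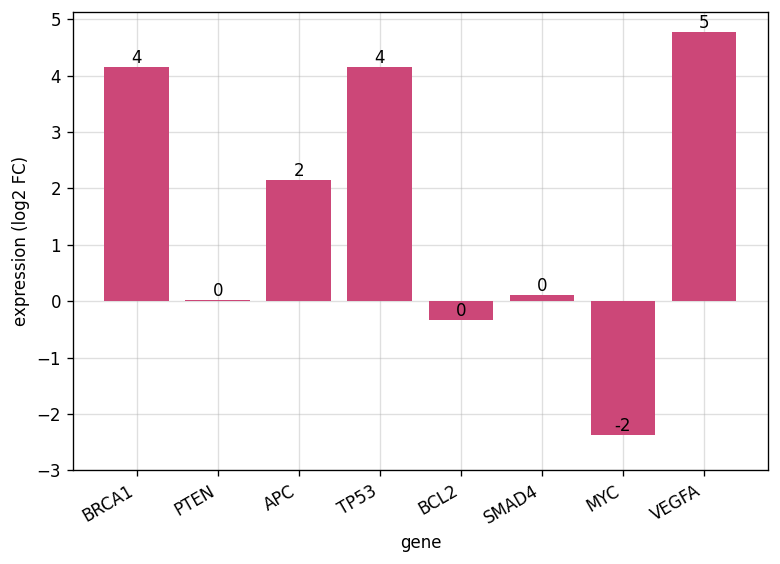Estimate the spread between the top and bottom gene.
≈ 7

Max VEGFA ≈ 5, min MYC ≈ -2; range ≈ 7.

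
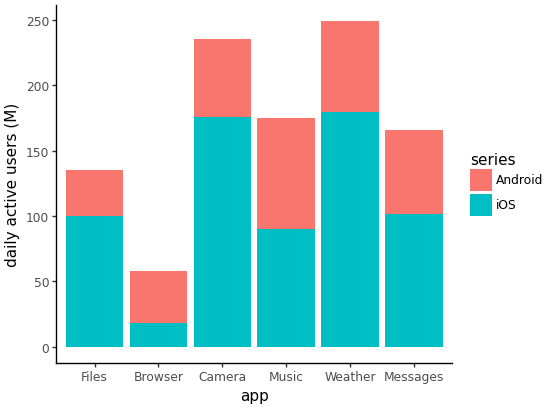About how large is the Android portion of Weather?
Android top ≈ 250, bottom ≈ 175; segment ≈ 75.

≈ 75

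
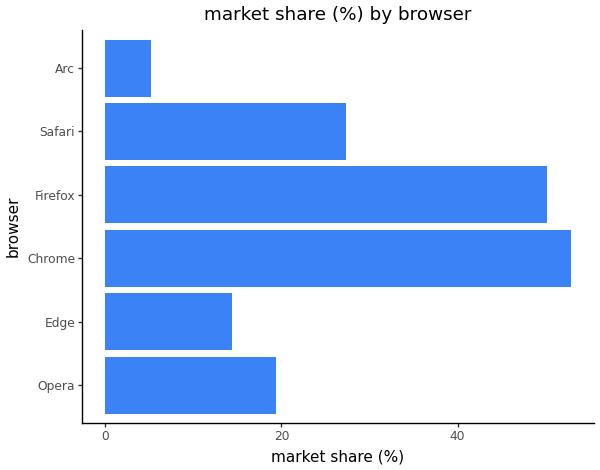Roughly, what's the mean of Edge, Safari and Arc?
(15 + 25 + 5) / 3 ≈ 15.

≈ 15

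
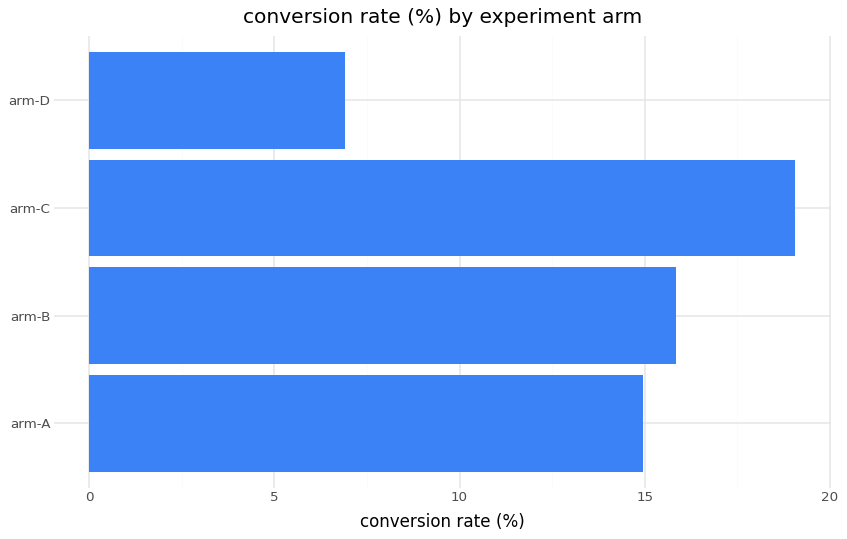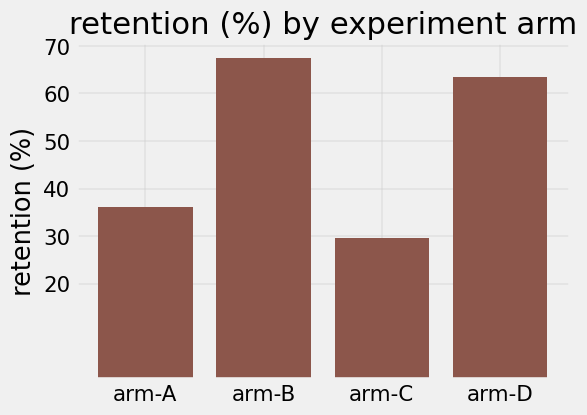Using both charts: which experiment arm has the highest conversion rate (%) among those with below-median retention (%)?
arm-C

Chart 2 median retention (%) ≈ 50; below-median experiment arms: arm-A, arm-C. Among those, arm-C has the highest conversion rate (%) (≈ 20).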